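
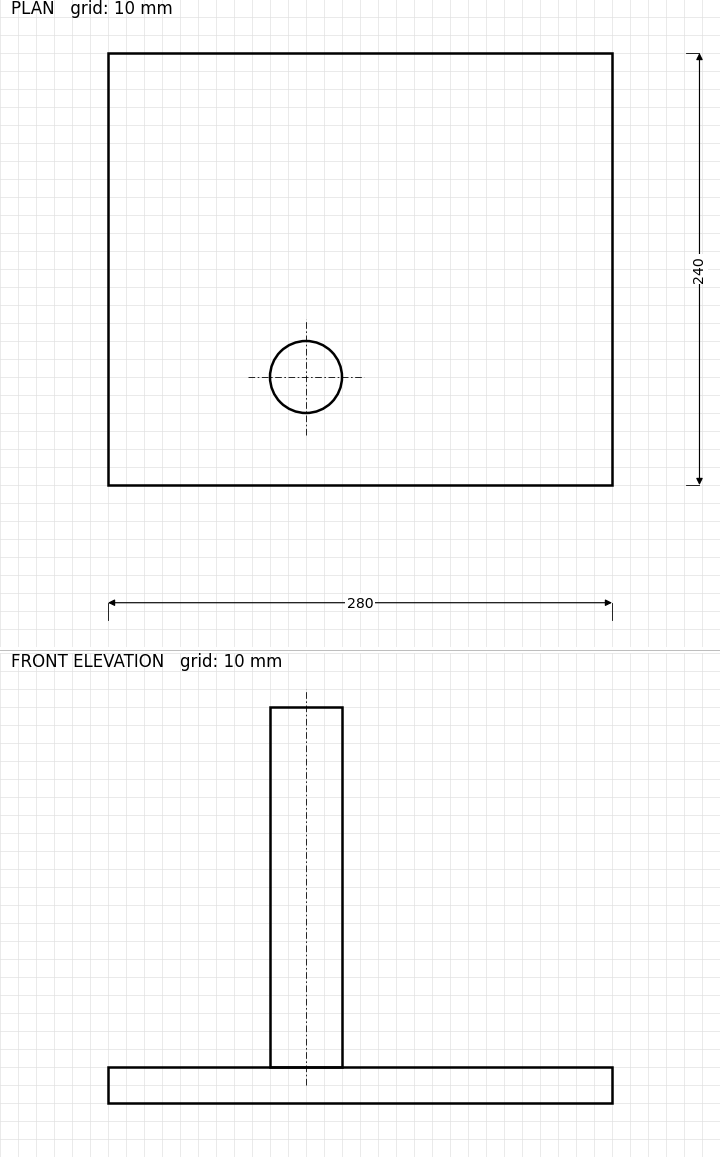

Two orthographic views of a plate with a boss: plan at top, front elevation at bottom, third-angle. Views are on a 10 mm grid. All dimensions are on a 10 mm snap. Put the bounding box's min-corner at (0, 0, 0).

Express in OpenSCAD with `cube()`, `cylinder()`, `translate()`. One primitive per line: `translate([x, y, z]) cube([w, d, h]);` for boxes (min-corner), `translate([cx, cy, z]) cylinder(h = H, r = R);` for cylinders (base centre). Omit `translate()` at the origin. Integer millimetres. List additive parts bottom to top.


cube([280, 240, 20]);
translate([110, 60, 20]) cylinder(h = 200, r = 20);


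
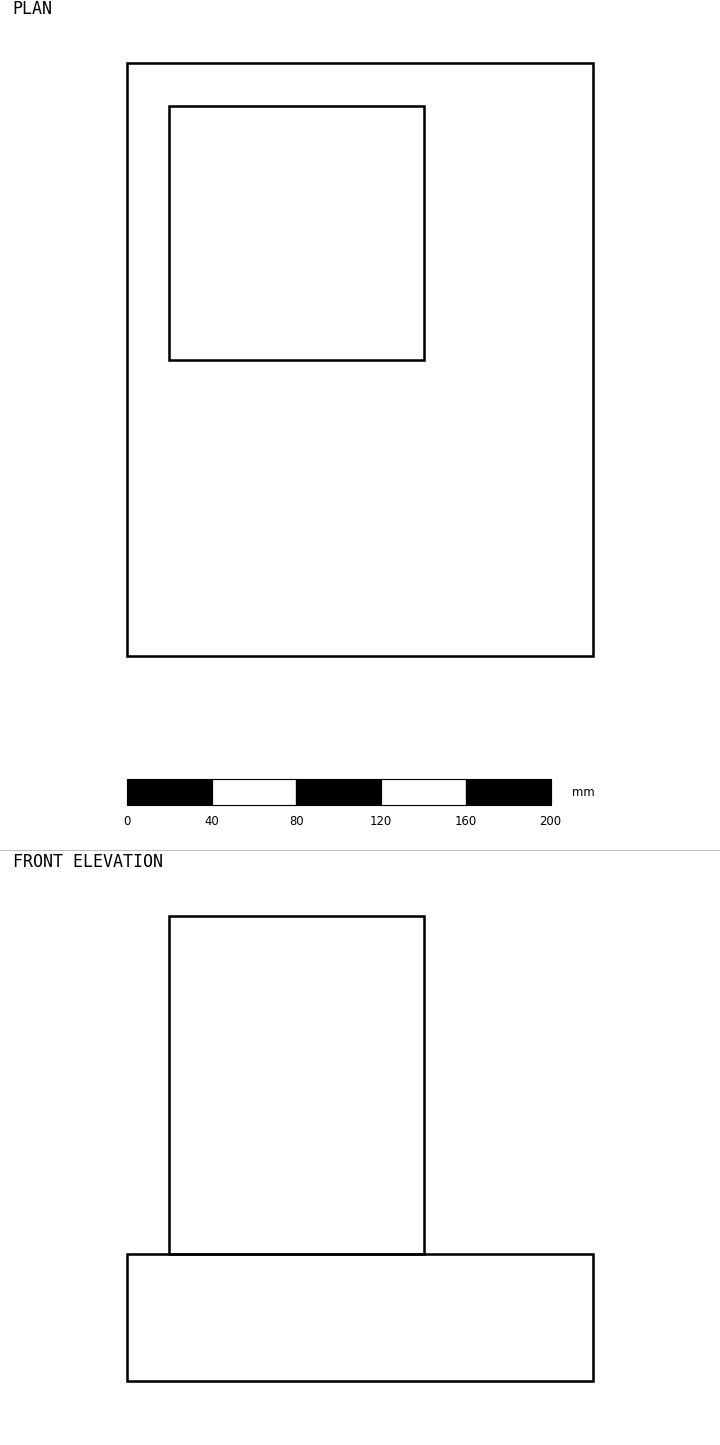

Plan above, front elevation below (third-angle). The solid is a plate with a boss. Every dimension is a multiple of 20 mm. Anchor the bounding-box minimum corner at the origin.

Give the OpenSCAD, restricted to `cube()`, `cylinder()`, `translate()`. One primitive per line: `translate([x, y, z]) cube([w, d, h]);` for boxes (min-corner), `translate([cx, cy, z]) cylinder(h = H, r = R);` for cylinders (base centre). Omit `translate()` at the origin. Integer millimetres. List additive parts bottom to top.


cube([220, 280, 60]);
translate([20, 140, 60]) cube([120, 120, 160]);


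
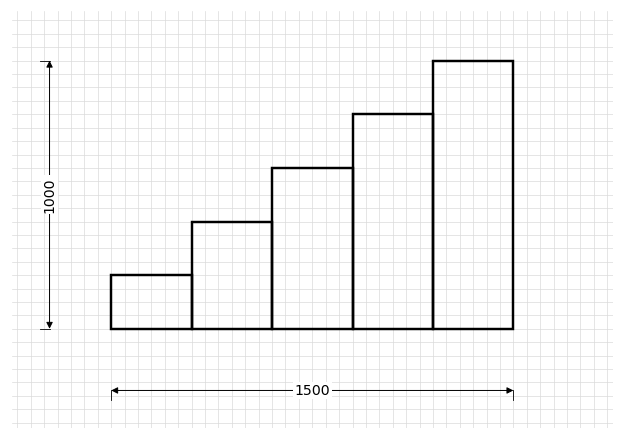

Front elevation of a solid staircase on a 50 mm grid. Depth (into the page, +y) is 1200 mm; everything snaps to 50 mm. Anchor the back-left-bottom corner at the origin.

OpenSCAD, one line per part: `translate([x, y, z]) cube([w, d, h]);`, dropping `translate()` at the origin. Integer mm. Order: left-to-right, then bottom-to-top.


cube([300, 1200, 200]);
translate([300, 0, 0]) cube([300, 1200, 400]);
translate([600, 0, 0]) cube([300, 1200, 600]);
translate([900, 0, 0]) cube([300, 1200, 800]);
translate([1200, 0, 0]) cube([300, 1200, 1000]);


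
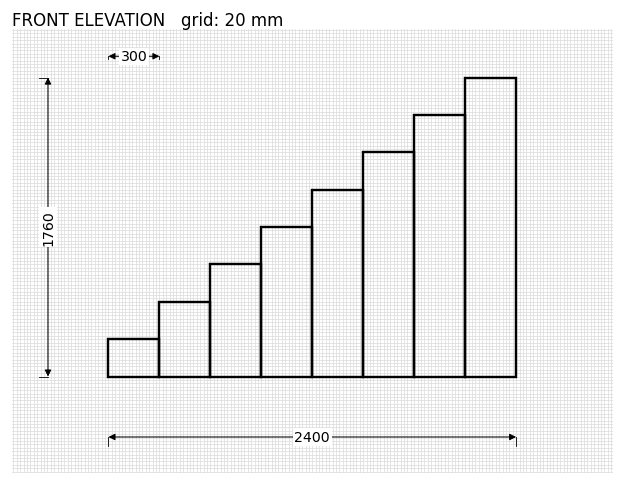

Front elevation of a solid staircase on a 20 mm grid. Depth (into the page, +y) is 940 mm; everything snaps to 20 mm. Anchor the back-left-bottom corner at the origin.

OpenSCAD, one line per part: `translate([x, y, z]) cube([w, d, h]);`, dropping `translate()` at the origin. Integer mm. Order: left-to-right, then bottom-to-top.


cube([300, 940, 220]);
translate([300, 0, 0]) cube([300, 940, 440]);
translate([600, 0, 0]) cube([300, 940, 660]);
translate([900, 0, 0]) cube([300, 940, 880]);
translate([1200, 0, 0]) cube([300, 940, 1100]);
translate([1500, 0, 0]) cube([300, 940, 1320]);
translate([1800, 0, 0]) cube([300, 940, 1540]);
translate([2100, 0, 0]) cube([300, 940, 1760]);


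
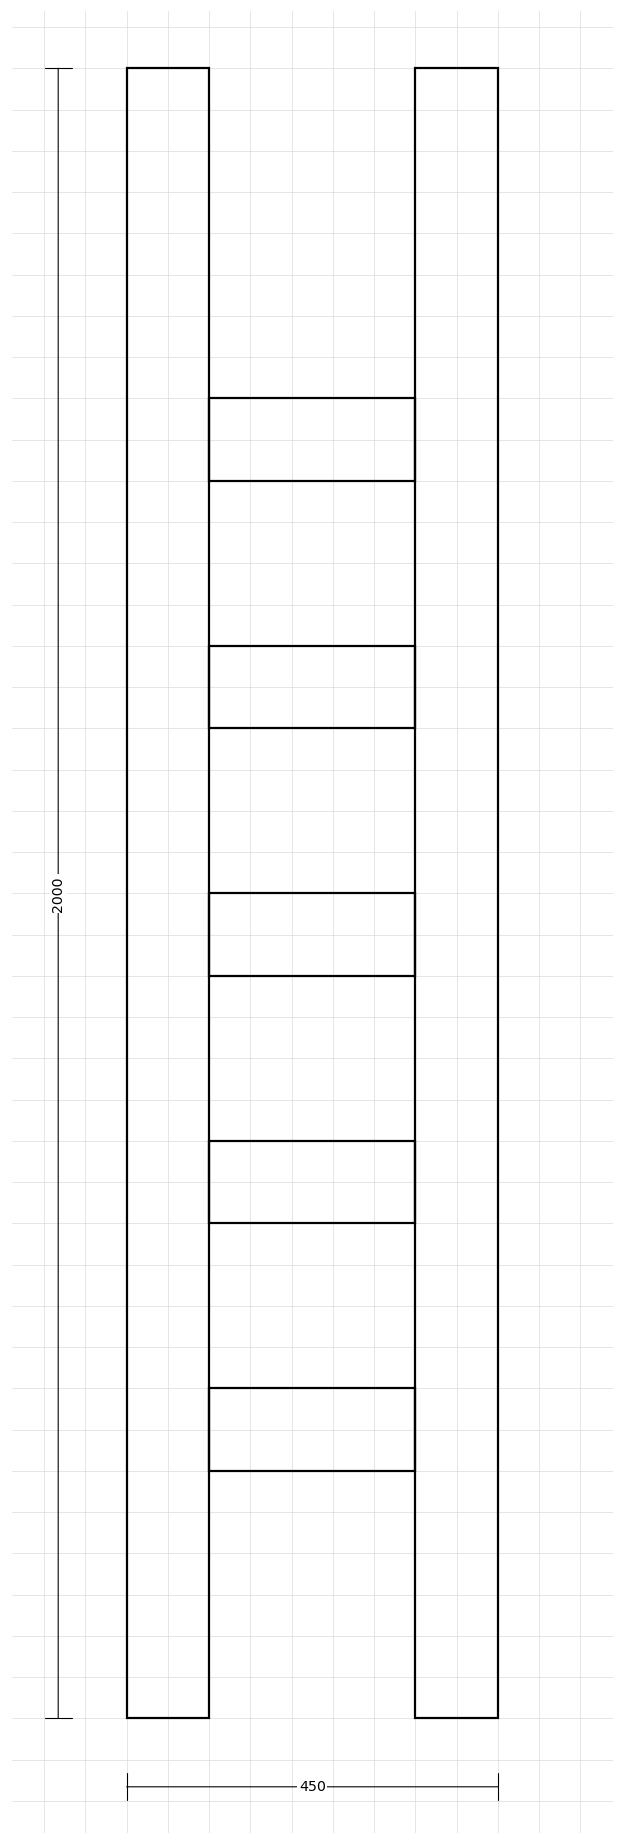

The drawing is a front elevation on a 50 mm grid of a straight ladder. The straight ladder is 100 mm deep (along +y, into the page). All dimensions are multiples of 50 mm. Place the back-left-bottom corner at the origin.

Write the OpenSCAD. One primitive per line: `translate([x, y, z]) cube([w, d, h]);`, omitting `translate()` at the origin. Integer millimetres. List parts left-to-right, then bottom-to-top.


cube([100, 100, 2000]);
translate([100, 0, 300]) cube([250, 100, 100]);
translate([100, 0, 600]) cube([250, 100, 100]);
translate([100, 0, 900]) cube([250, 100, 100]);
translate([100, 0, 1200]) cube([250, 100, 100]);
translate([100, 0, 1500]) cube([250, 100, 100]);
translate([350, 0, 0]) cube([100, 100, 2000]);


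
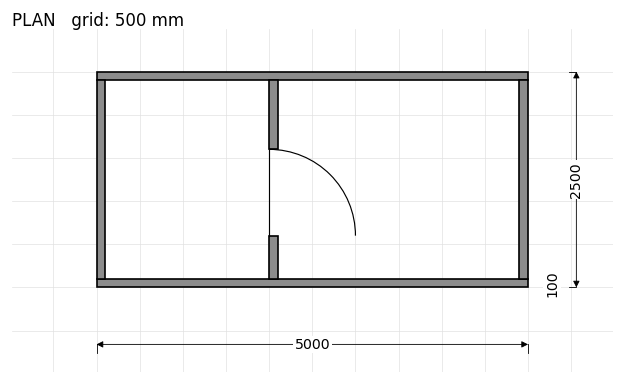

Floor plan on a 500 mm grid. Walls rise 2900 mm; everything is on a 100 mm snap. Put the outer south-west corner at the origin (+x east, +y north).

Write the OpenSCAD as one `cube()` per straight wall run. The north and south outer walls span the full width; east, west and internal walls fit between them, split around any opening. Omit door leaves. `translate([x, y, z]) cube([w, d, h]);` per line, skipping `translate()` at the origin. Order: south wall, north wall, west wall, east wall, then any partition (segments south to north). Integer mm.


cube([5000, 100, 2900]);
translate([0, 2400, 0]) cube([5000, 100, 2900]);
translate([0, 100, 0]) cube([100, 2300, 2900]);
translate([4900, 100, 0]) cube([100, 2300, 2900]);
translate([2000, 100, 0]) cube([100, 500, 2900]);
translate([2000, 1600, 0]) cube([100, 800, 2900]);


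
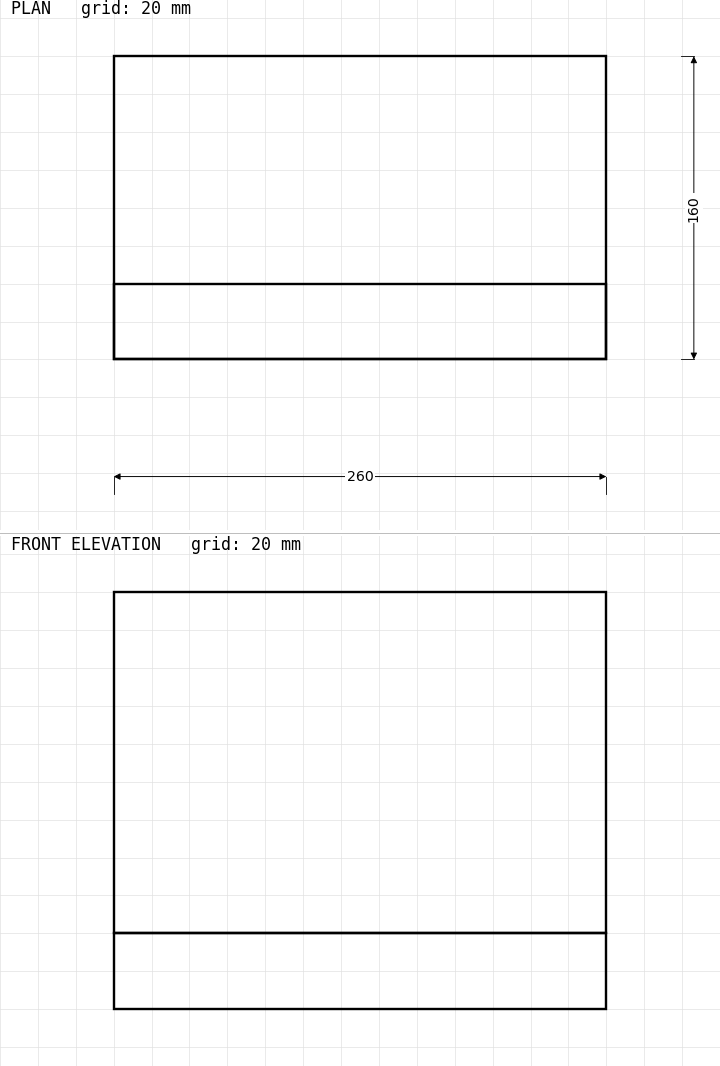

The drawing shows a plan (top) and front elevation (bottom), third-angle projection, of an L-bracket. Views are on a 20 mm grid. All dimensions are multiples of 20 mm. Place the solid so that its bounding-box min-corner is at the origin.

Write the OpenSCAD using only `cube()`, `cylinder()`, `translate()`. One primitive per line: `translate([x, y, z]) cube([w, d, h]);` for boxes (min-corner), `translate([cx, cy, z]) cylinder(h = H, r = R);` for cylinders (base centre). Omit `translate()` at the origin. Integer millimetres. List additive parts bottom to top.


cube([260, 160, 40]);
translate([0, 0, 40]) cube([260, 40, 180]);


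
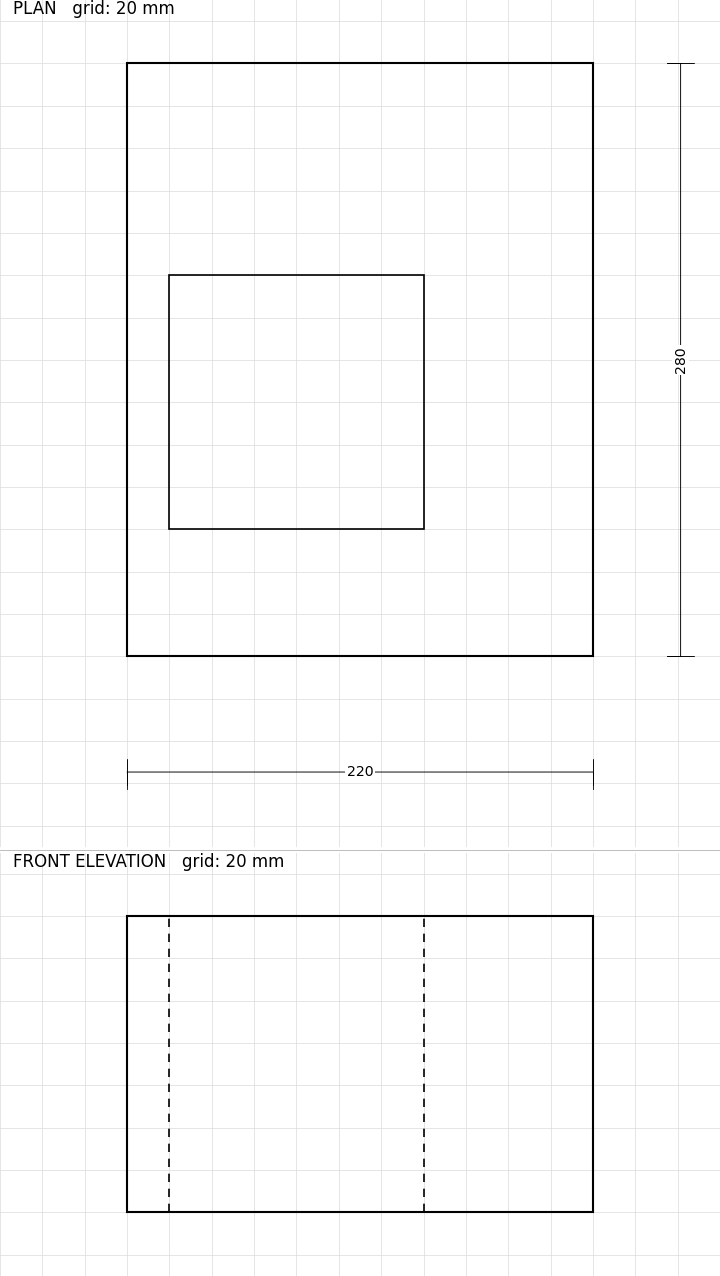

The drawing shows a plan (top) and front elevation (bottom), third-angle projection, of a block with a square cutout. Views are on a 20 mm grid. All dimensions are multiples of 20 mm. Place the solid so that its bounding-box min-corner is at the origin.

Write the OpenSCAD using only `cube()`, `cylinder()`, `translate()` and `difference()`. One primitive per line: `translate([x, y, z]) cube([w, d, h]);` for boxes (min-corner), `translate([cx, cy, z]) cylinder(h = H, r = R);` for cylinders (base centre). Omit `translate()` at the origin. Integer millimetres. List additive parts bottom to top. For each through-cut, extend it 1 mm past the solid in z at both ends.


difference() {
  cube([220, 280, 140]);
  translate([20, 60, -1]) cube([120, 120, 142]);
}


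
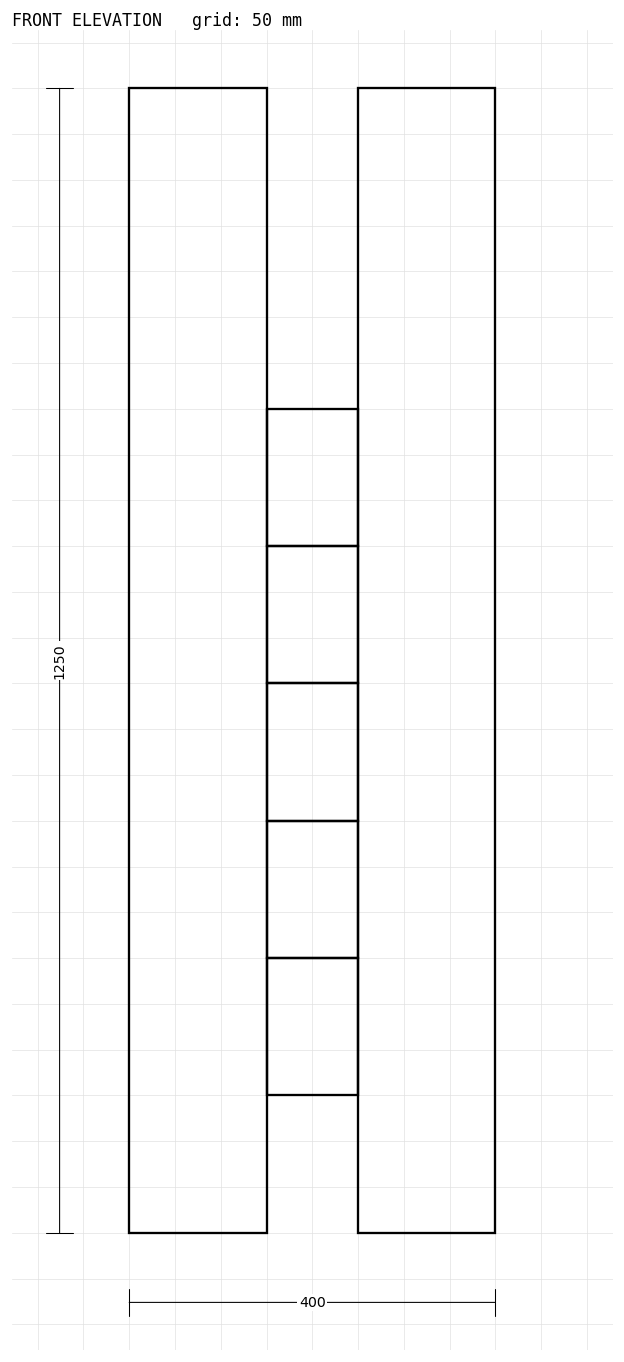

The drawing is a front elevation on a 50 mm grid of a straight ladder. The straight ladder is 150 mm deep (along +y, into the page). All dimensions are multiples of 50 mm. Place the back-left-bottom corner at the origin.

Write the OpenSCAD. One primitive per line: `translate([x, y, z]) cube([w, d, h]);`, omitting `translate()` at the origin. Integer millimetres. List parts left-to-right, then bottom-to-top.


cube([150, 150, 1250]);
translate([150, 0, 150]) cube([100, 150, 150]);
translate([150, 0, 300]) cube([100, 150, 150]);
translate([150, 0, 450]) cube([100, 150, 150]);
translate([150, 0, 600]) cube([100, 150, 150]);
translate([150, 0, 750]) cube([100, 150, 150]);
translate([250, 0, 0]) cube([150, 150, 1250]);


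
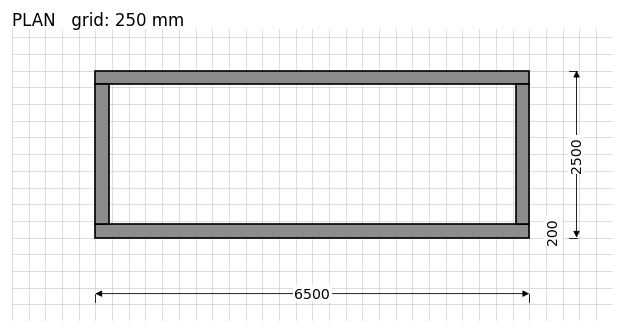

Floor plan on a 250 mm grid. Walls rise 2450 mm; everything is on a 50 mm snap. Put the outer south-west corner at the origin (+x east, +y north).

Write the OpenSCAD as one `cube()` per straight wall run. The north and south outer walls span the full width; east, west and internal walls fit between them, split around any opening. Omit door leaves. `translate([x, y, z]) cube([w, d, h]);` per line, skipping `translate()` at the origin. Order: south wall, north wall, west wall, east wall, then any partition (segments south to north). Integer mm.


cube([6500, 200, 2450]);
translate([0, 2300, 0]) cube([6500, 200, 2450]);
translate([0, 200, 0]) cube([200, 2100, 2450]);
translate([6300, 200, 0]) cube([200, 2100, 2450]);


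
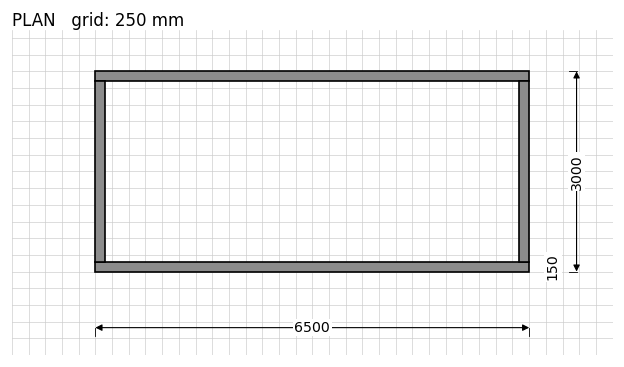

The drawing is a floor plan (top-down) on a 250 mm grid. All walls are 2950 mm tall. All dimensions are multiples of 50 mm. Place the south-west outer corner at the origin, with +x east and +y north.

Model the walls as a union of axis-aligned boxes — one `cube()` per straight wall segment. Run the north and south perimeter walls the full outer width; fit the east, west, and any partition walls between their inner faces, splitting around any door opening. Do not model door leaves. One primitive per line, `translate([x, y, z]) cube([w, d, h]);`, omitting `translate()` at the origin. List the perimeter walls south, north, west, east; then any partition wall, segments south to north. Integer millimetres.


cube([6500, 150, 2950]);
translate([0, 2850, 0]) cube([6500, 150, 2950]);
translate([0, 150, 0]) cube([150, 2700, 2950]);
translate([6350, 150, 0]) cube([150, 2700, 2950]);


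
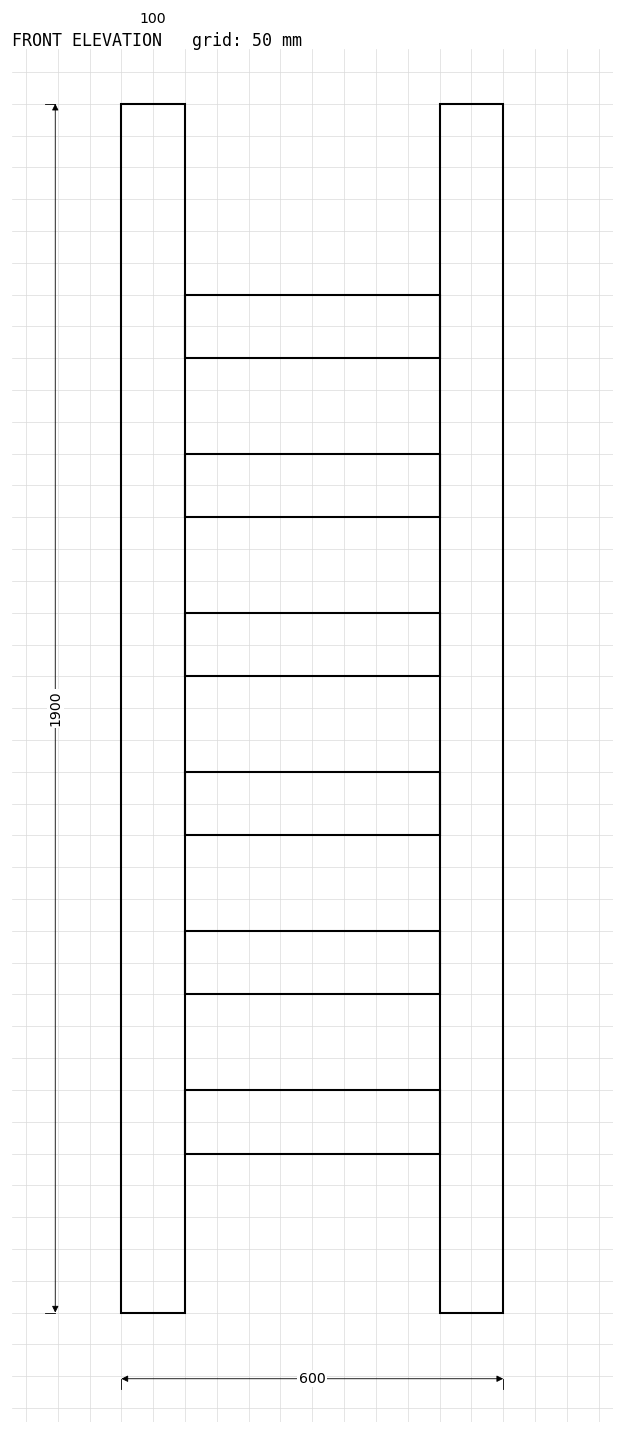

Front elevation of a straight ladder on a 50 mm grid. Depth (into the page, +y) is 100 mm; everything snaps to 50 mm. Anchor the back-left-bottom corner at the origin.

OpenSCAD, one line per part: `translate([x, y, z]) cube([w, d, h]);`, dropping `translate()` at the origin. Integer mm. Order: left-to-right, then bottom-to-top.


cube([100, 100, 1900]);
translate([100, 0, 250]) cube([400, 100, 100]);
translate([100, 0, 500]) cube([400, 100, 100]);
translate([100, 0, 750]) cube([400, 100, 100]);
translate([100, 0, 1000]) cube([400, 100, 100]);
translate([100, 0, 1250]) cube([400, 100, 100]);
translate([100, 0, 1500]) cube([400, 100, 100]);
translate([500, 0, 0]) cube([100, 100, 1900]);


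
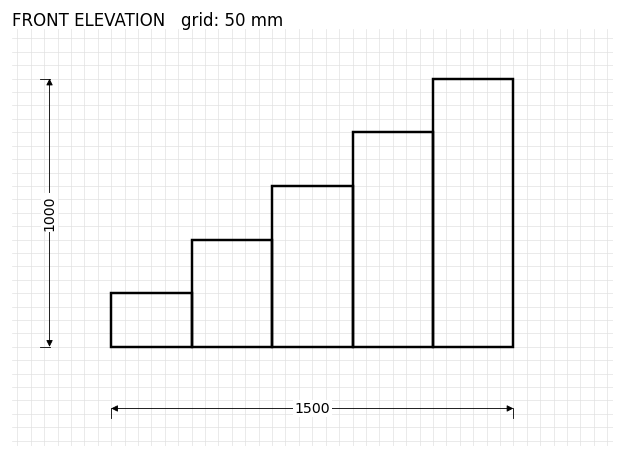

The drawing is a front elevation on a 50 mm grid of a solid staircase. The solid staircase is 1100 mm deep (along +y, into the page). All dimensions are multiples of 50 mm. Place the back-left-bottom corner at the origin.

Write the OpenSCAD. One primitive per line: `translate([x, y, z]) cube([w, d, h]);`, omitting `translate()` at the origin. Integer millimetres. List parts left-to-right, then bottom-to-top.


cube([300, 1100, 200]);
translate([300, 0, 0]) cube([300, 1100, 400]);
translate([600, 0, 0]) cube([300, 1100, 600]);
translate([900, 0, 0]) cube([300, 1100, 800]);
translate([1200, 0, 0]) cube([300, 1100, 1000]);


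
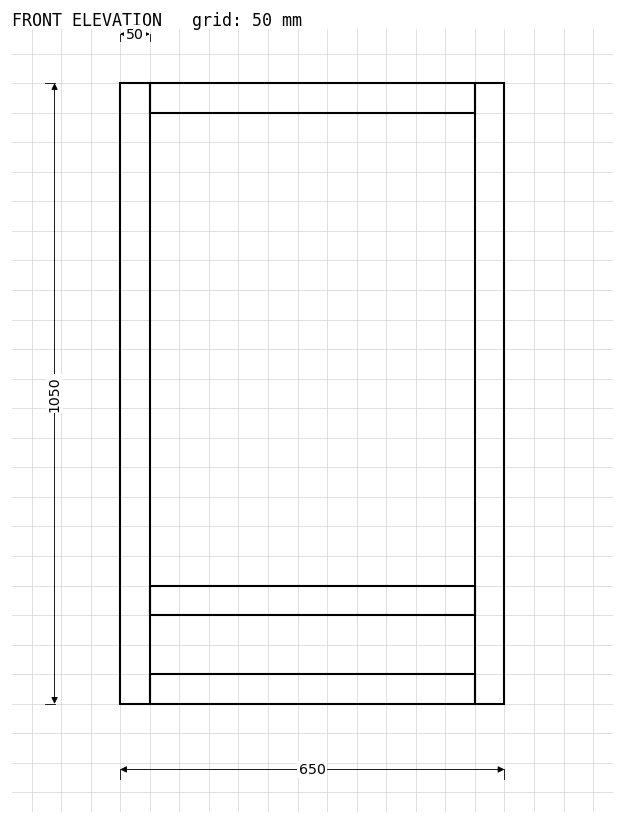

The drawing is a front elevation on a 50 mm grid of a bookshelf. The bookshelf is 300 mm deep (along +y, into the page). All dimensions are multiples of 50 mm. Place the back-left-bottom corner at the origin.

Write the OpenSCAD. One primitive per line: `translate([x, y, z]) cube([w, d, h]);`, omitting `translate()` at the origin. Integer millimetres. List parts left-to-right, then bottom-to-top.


cube([50, 300, 1050]);
translate([50, 0, 0]) cube([550, 300, 50]);
translate([50, 0, 150]) cube([550, 300, 50]);
translate([50, 0, 1000]) cube([550, 300, 50]);
translate([600, 0, 0]) cube([50, 300, 1050]);


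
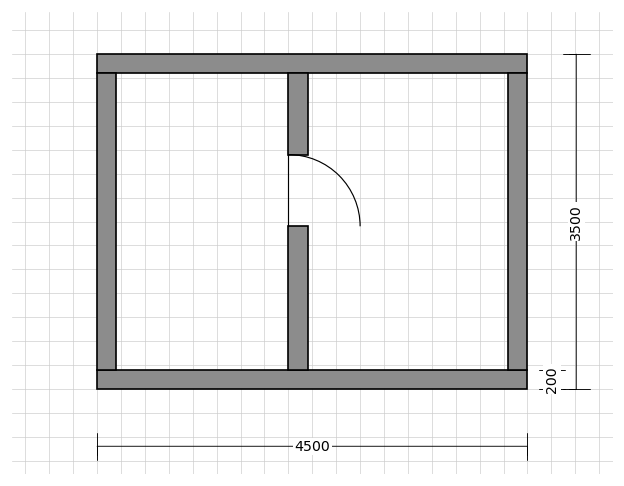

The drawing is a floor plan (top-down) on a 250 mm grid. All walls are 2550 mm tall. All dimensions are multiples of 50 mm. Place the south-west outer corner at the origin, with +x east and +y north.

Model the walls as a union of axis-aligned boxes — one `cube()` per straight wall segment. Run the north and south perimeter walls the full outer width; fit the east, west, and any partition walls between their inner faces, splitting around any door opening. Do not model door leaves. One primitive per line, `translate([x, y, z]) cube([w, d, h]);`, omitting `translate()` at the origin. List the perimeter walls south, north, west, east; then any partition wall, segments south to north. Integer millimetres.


cube([4500, 200, 2550]);
translate([0, 3300, 0]) cube([4500, 200, 2550]);
translate([0, 200, 0]) cube([200, 3100, 2550]);
translate([4300, 200, 0]) cube([200, 3100, 2550]);
translate([2000, 200, 0]) cube([200, 1500, 2550]);
translate([2000, 2450, 0]) cube([200, 850, 2550]);


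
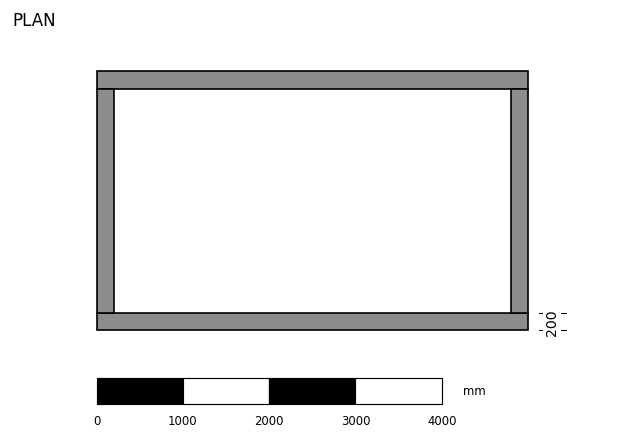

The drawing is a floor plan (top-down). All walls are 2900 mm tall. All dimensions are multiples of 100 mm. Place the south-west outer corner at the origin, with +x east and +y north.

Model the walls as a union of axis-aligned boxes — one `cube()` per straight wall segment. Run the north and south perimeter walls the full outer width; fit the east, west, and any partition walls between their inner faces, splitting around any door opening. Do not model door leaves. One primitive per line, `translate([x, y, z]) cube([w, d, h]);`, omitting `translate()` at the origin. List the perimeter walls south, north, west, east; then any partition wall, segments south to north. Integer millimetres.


cube([5000, 200, 2900]);
translate([0, 2800, 0]) cube([5000, 200, 2900]);
translate([0, 200, 0]) cube([200, 2600, 2900]);
translate([4800, 200, 0]) cube([200, 2600, 2900]);


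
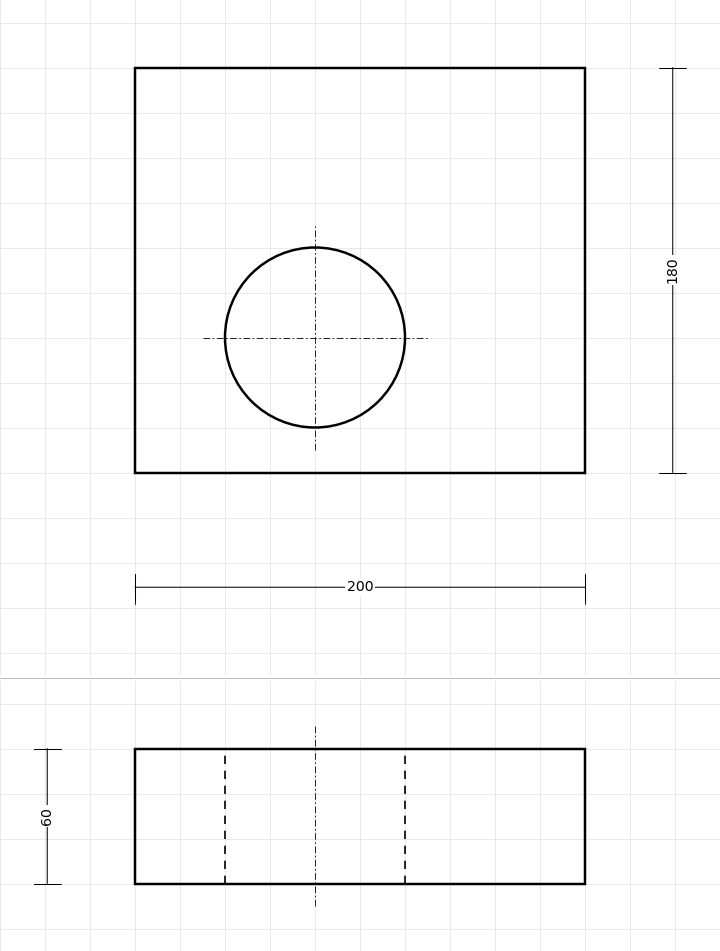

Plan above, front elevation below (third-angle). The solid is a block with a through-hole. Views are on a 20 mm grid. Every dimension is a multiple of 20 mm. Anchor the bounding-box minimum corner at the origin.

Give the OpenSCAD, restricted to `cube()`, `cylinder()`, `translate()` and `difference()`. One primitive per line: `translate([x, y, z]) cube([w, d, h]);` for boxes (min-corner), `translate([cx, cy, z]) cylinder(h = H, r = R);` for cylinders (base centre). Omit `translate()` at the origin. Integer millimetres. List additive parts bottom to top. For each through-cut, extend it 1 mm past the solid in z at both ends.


difference() {
  cube([200, 180, 60]);
  translate([80, 60, -1]) cylinder(h = 62, r = 40);
}


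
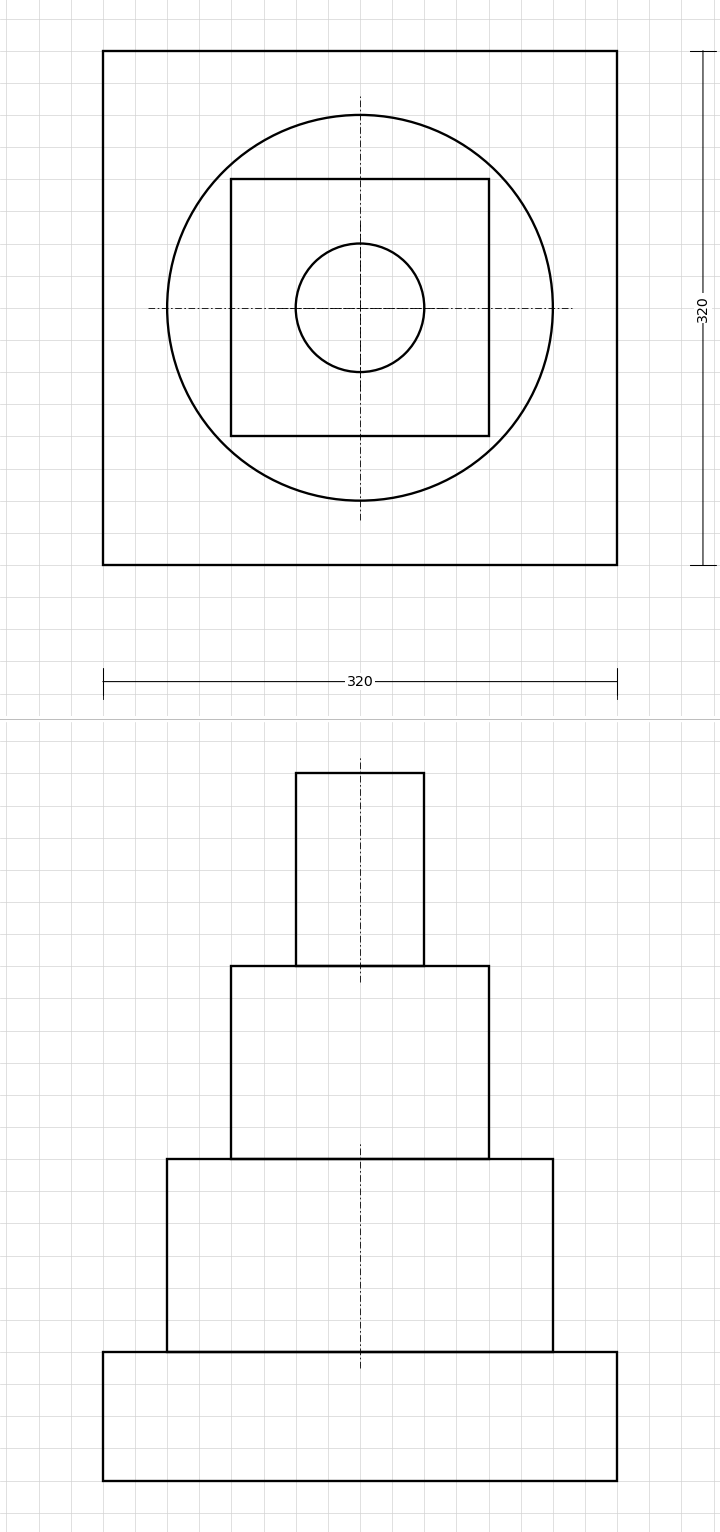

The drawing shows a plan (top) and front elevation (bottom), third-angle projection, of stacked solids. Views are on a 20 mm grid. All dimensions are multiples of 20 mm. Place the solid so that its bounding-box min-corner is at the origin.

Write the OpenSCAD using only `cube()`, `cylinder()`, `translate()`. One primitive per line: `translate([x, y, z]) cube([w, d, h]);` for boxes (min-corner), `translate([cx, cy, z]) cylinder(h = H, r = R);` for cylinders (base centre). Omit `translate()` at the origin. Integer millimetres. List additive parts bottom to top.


cube([320, 320, 80]);
translate([160, 160, 80]) cylinder(h = 120, r = 120);
translate([80, 80, 200]) cube([160, 160, 120]);
translate([160, 160, 320]) cylinder(h = 120, r = 40);


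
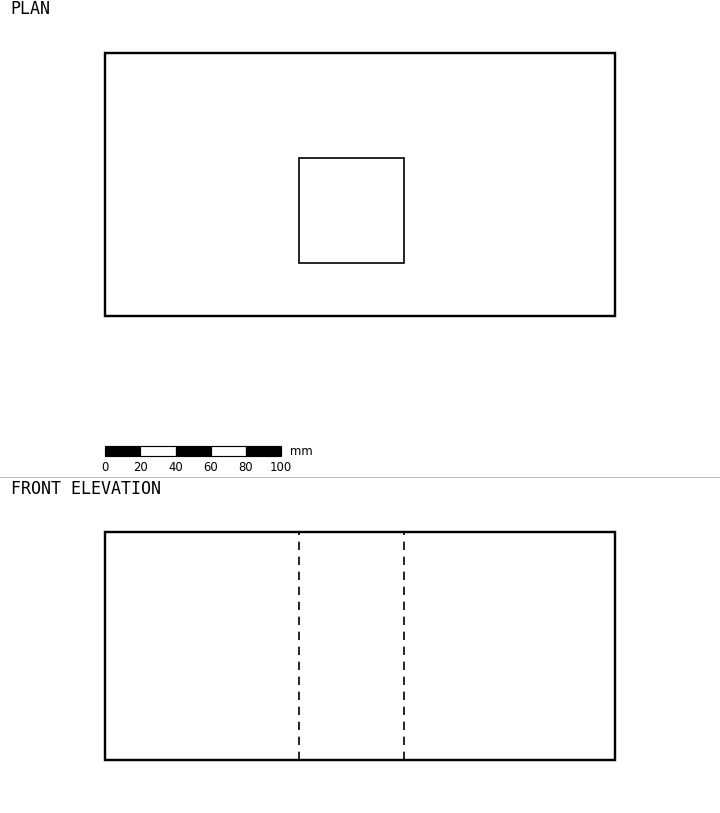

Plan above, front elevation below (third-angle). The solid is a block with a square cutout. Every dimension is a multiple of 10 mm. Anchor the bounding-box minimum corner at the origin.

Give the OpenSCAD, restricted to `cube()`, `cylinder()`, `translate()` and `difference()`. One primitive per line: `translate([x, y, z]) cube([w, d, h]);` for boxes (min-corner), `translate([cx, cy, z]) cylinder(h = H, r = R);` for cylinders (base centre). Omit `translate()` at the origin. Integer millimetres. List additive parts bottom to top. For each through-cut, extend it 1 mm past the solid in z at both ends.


difference() {
  cube([290, 150, 130]);
  translate([110, 30, -1]) cube([60, 60, 132]);
}


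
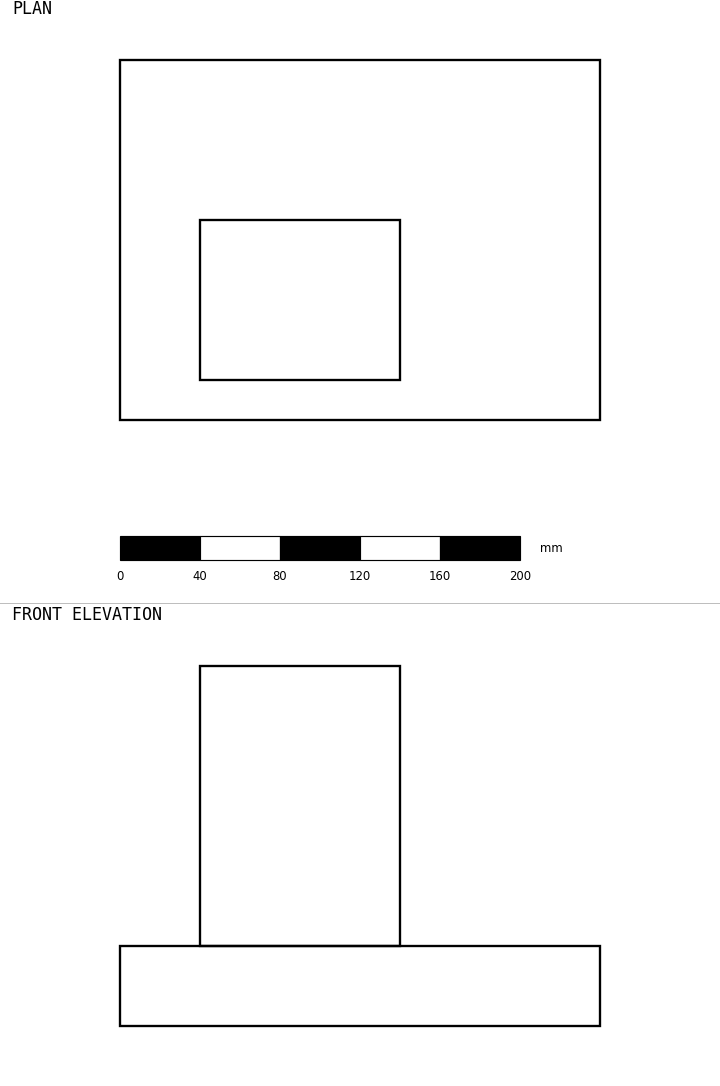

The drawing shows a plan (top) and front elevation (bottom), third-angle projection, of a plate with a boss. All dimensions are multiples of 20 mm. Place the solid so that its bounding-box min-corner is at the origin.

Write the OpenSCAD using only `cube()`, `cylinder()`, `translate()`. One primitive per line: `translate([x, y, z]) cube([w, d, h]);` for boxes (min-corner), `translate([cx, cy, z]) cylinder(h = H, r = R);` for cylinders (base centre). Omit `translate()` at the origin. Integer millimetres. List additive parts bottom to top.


cube([240, 180, 40]);
translate([40, 20, 40]) cube([100, 80, 140]);


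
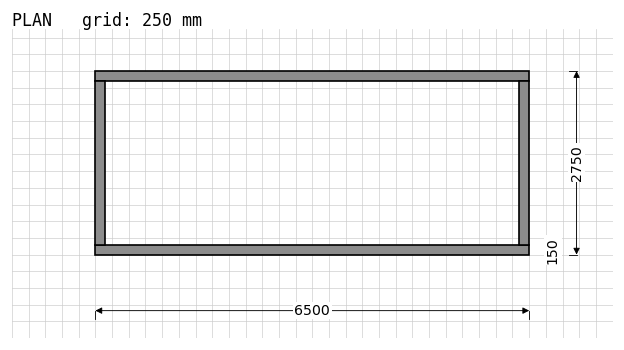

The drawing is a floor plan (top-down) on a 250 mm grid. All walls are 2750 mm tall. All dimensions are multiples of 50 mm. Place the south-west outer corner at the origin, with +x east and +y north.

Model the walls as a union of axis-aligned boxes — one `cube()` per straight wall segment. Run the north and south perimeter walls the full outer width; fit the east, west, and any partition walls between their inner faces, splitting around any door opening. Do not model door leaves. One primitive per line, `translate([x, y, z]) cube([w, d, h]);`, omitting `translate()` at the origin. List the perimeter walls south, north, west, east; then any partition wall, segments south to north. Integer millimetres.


cube([6500, 150, 2750]);
translate([0, 2600, 0]) cube([6500, 150, 2750]);
translate([0, 150, 0]) cube([150, 2450, 2750]);
translate([6350, 150, 0]) cube([150, 2450, 2750]);


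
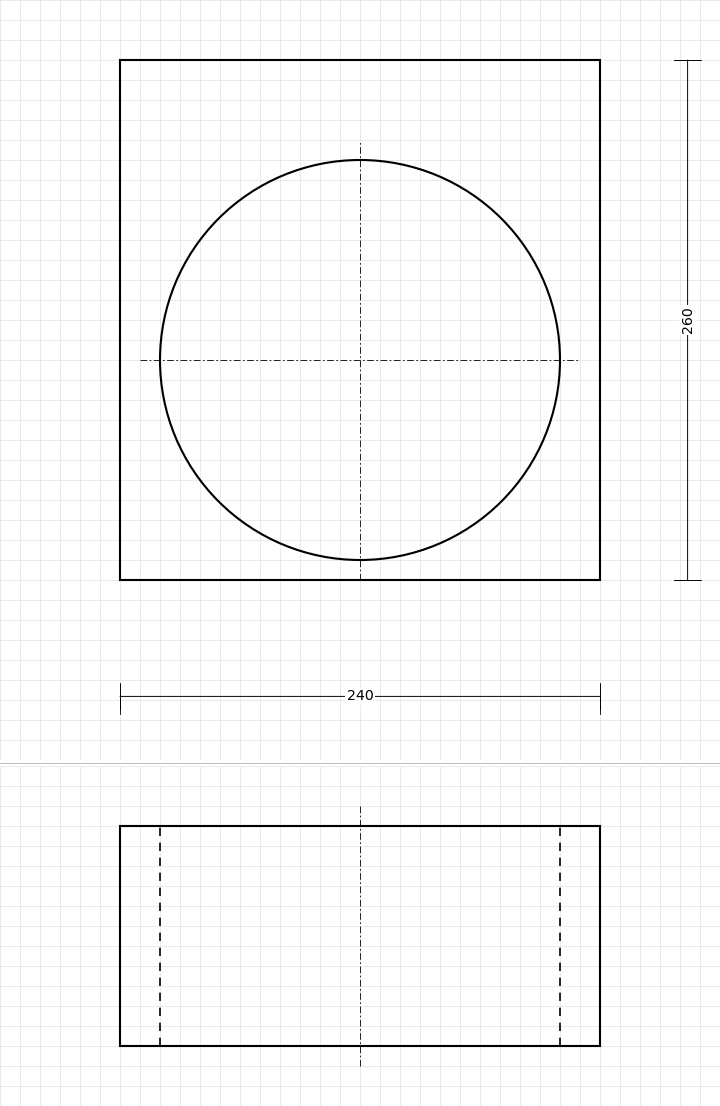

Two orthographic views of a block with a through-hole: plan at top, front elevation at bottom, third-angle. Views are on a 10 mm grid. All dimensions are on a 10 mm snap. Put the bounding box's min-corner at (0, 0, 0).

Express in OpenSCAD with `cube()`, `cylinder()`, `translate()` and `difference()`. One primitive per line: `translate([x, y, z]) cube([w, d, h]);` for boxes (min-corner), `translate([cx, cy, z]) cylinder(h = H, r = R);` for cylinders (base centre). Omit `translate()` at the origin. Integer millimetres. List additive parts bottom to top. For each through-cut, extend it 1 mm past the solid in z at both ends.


difference() {
  cube([240, 260, 110]);
  translate([120, 110, -1]) cylinder(h = 112, r = 100);
}


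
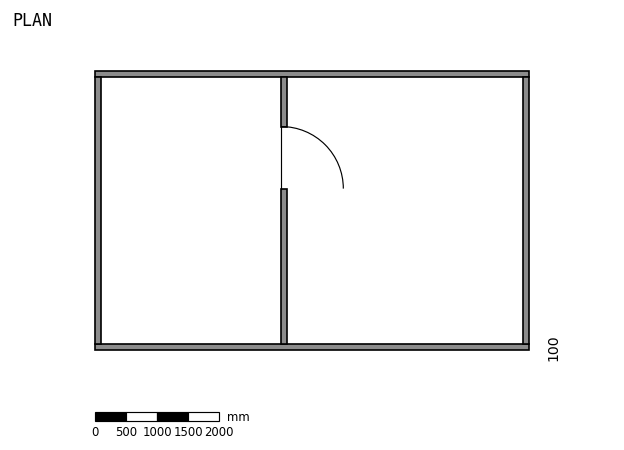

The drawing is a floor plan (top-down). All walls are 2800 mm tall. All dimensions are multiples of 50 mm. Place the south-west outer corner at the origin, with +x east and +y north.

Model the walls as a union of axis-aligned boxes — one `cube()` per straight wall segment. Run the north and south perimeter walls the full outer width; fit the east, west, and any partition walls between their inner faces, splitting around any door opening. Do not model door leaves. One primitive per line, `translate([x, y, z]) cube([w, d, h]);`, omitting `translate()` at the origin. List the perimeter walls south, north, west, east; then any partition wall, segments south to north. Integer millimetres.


cube([7000, 100, 2800]);
translate([0, 4400, 0]) cube([7000, 100, 2800]);
translate([0, 100, 0]) cube([100, 4300, 2800]);
translate([6900, 100, 0]) cube([100, 4300, 2800]);
translate([3000, 100, 0]) cube([100, 2500, 2800]);
translate([3000, 3600, 0]) cube([100, 800, 2800]);


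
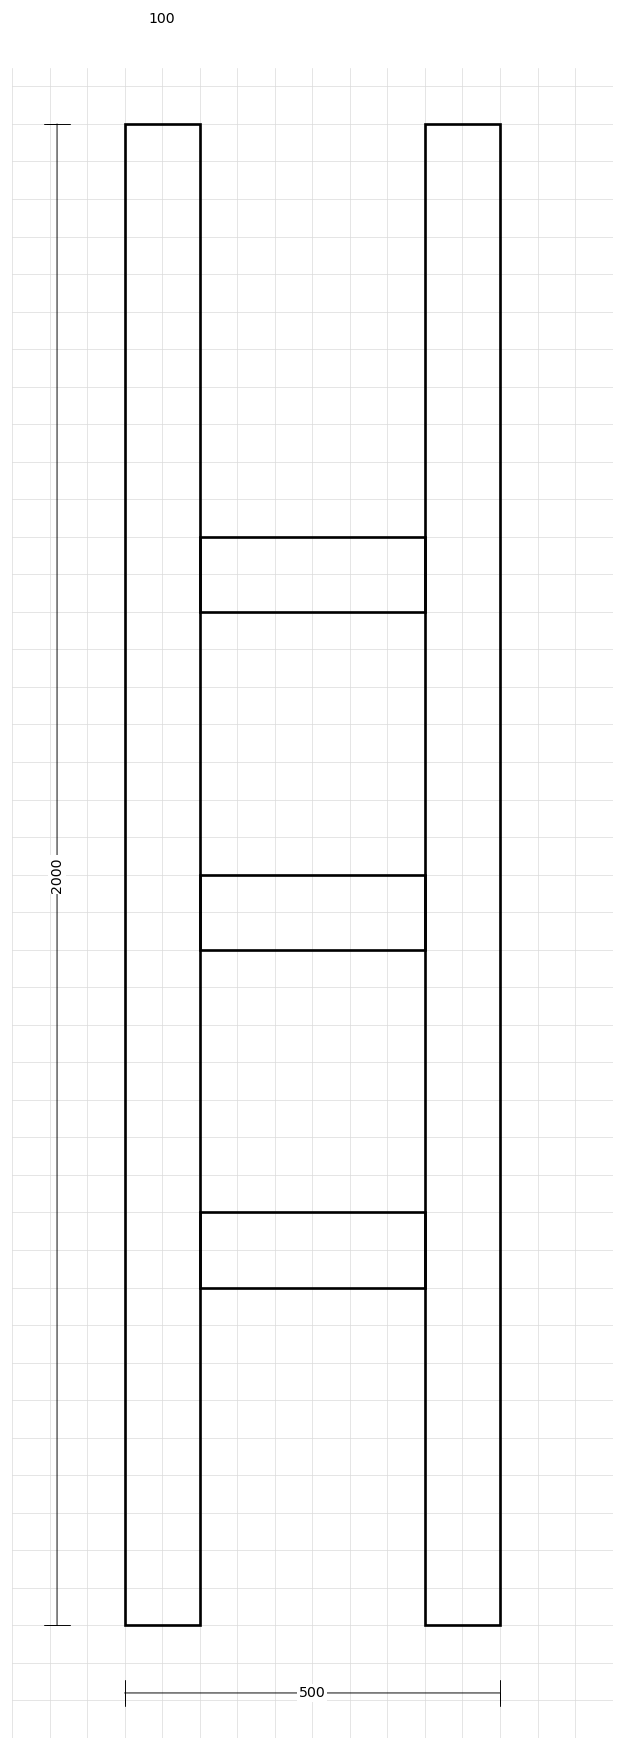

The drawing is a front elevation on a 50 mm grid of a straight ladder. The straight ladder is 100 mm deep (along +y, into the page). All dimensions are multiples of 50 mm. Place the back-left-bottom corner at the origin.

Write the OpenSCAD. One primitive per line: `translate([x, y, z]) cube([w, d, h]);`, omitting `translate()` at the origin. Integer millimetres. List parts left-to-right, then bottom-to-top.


cube([100, 100, 2000]);
translate([100, 0, 450]) cube([300, 100, 100]);
translate([100, 0, 900]) cube([300, 100, 100]);
translate([100, 0, 1350]) cube([300, 100, 100]);
translate([400, 0, 0]) cube([100, 100, 2000]);


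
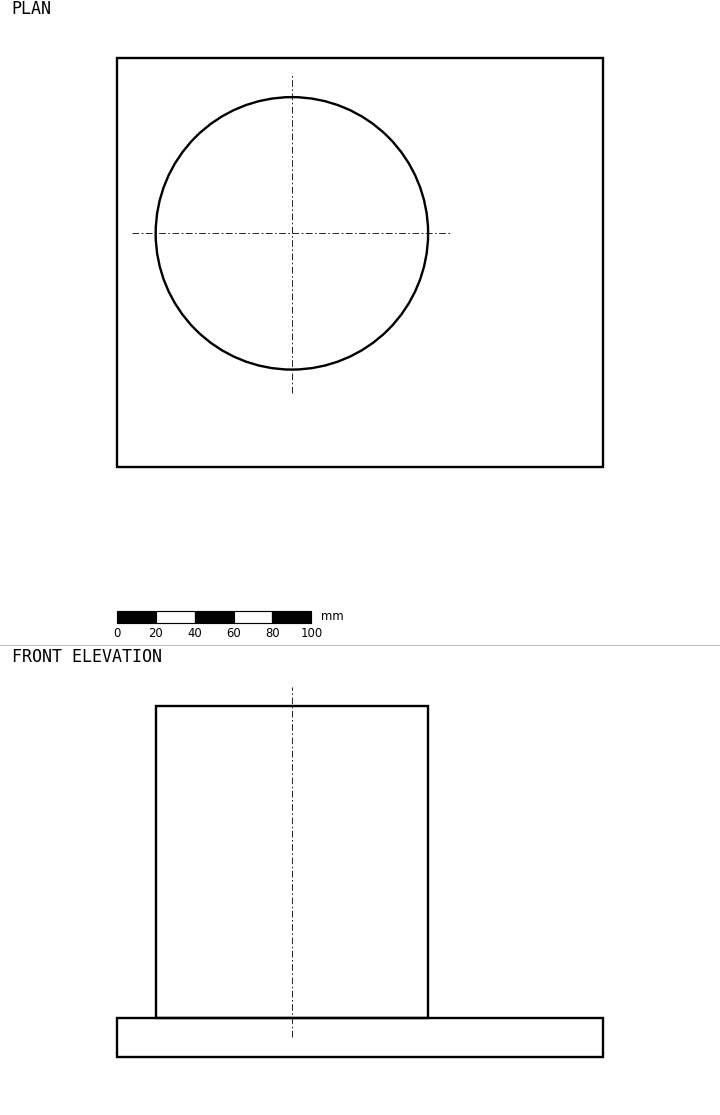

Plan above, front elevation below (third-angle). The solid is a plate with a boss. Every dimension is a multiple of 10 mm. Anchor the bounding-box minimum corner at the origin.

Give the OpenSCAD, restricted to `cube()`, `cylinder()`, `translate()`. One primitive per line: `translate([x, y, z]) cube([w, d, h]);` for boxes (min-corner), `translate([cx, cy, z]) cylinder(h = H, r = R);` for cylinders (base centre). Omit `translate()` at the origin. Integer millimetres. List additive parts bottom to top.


cube([250, 210, 20]);
translate([90, 120, 20]) cylinder(h = 160, r = 70);


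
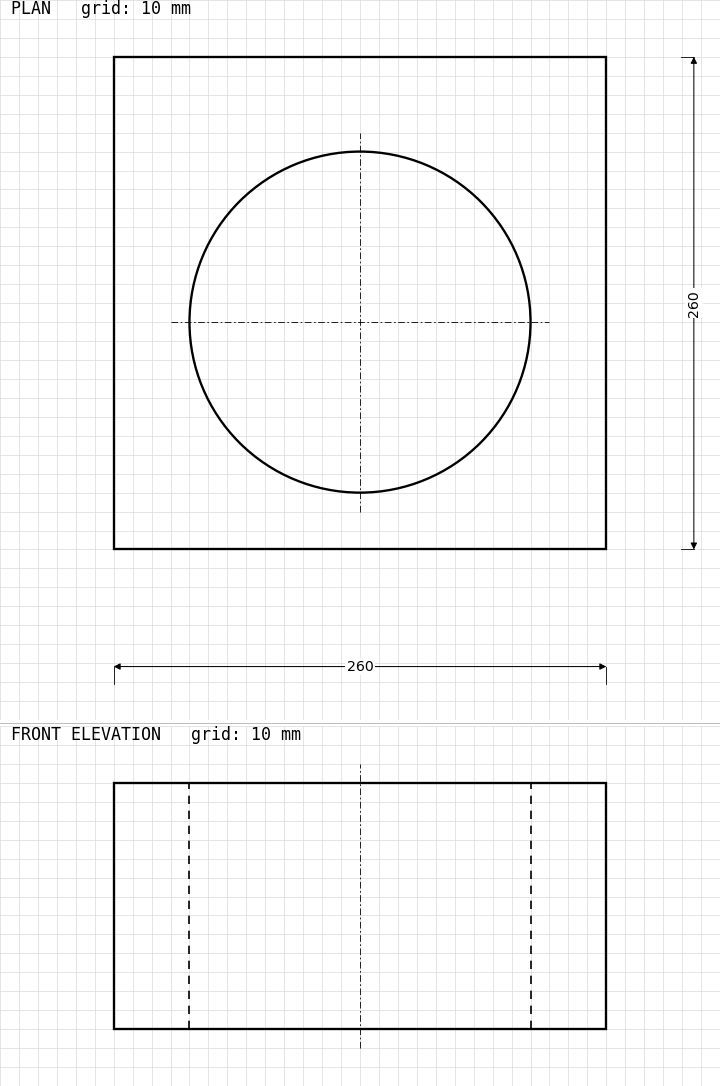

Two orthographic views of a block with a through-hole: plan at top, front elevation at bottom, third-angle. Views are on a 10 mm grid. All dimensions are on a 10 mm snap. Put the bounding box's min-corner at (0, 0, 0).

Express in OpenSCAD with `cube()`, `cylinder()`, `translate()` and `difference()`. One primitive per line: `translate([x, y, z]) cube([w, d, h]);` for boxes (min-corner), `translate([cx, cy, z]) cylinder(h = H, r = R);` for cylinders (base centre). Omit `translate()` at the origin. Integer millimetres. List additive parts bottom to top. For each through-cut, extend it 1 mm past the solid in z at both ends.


difference() {
  cube([260, 260, 130]);
  translate([130, 120, -1]) cylinder(h = 132, r = 90);
}


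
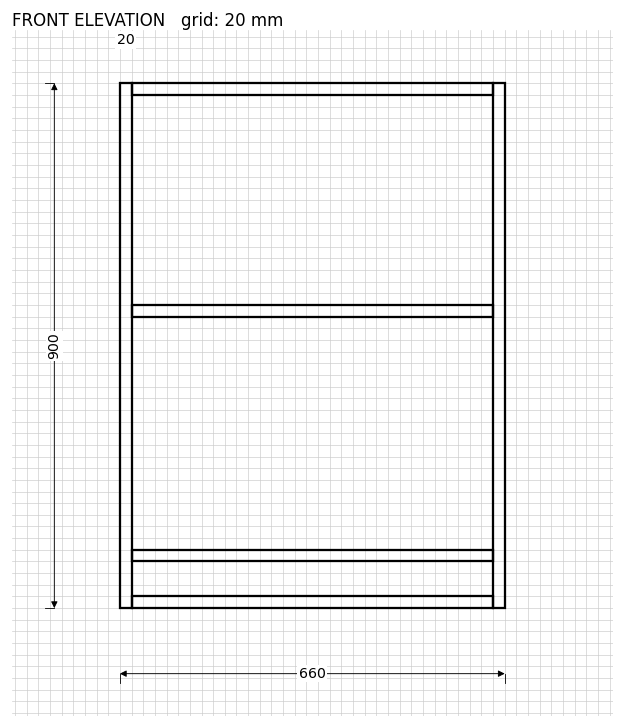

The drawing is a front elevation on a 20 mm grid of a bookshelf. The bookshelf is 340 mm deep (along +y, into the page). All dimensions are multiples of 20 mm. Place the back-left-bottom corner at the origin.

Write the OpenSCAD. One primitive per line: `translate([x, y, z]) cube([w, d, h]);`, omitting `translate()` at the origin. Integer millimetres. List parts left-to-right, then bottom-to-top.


cube([20, 340, 900]);
translate([20, 0, 0]) cube([620, 340, 20]);
translate([20, 0, 80]) cube([620, 340, 20]);
translate([20, 0, 500]) cube([620, 340, 20]);
translate([20, 0, 880]) cube([620, 340, 20]);
translate([640, 0, 0]) cube([20, 340, 900]);


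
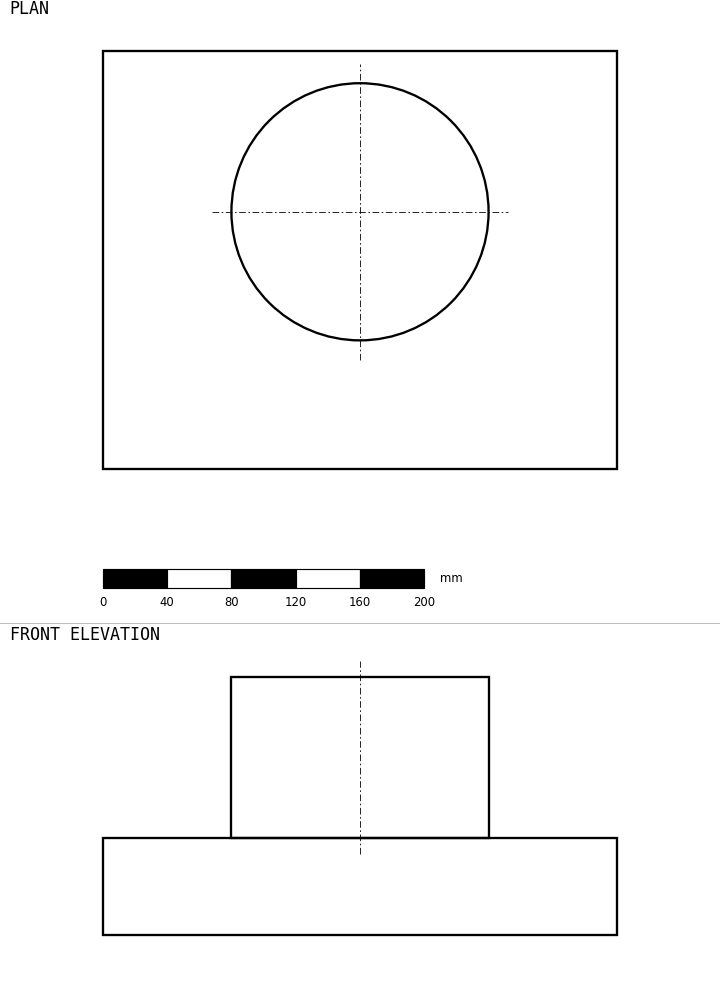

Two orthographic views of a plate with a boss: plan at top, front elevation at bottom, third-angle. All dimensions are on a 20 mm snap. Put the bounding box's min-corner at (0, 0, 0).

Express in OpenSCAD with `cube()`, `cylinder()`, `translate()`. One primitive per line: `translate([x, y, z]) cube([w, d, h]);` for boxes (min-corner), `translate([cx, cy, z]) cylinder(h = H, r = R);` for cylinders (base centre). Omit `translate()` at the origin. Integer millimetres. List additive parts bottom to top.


cube([320, 260, 60]);
translate([160, 160, 60]) cylinder(h = 100, r = 80);


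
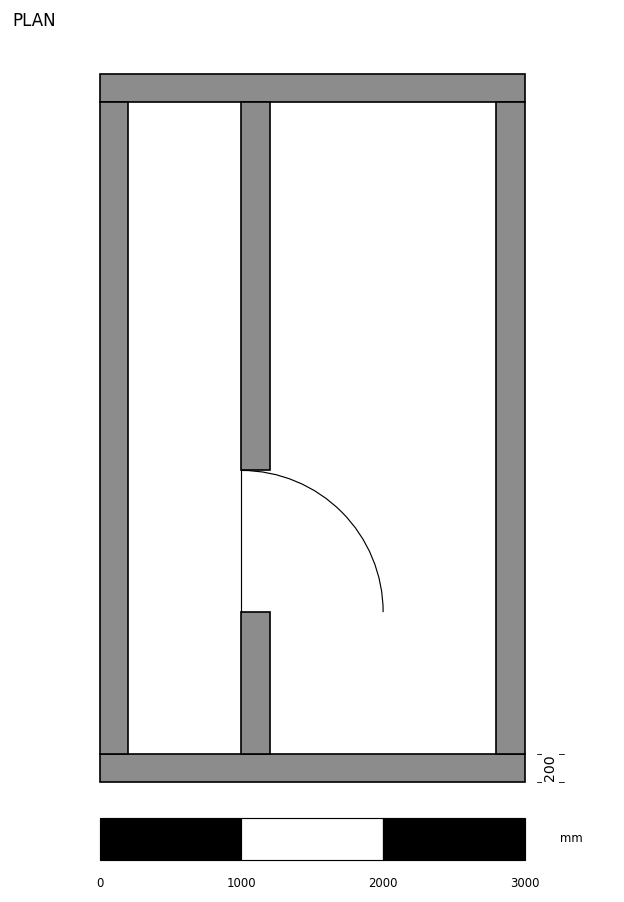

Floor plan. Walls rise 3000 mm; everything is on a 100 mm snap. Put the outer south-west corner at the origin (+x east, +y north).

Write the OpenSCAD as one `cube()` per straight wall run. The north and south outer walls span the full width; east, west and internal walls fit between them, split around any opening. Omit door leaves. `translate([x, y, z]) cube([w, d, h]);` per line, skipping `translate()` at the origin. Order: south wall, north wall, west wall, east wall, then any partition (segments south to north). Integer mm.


cube([3000, 200, 3000]);
translate([0, 4800, 0]) cube([3000, 200, 3000]);
translate([0, 200, 0]) cube([200, 4600, 3000]);
translate([2800, 200, 0]) cube([200, 4600, 3000]);
translate([1000, 200, 0]) cube([200, 1000, 3000]);
translate([1000, 2200, 0]) cube([200, 2600, 3000]);


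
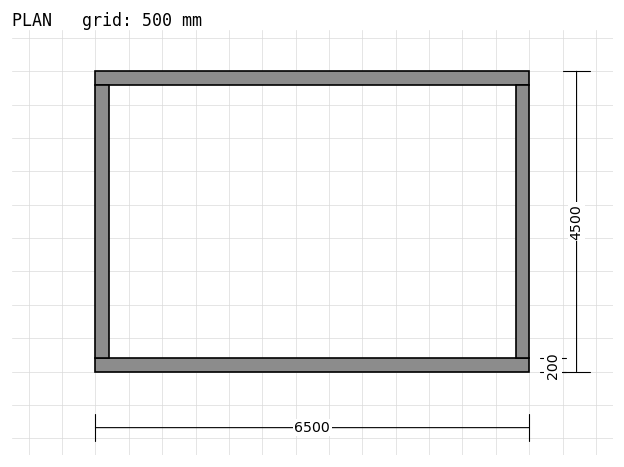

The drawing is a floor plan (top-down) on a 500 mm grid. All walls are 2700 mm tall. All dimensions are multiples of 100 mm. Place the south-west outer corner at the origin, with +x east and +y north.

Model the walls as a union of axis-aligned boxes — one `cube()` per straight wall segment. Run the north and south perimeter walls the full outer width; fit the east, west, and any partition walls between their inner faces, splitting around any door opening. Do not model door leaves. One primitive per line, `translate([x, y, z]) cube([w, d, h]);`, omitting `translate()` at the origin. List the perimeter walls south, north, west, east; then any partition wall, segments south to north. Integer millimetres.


cube([6500, 200, 2700]);
translate([0, 4300, 0]) cube([6500, 200, 2700]);
translate([0, 200, 0]) cube([200, 4100, 2700]);
translate([6300, 200, 0]) cube([200, 4100, 2700]);


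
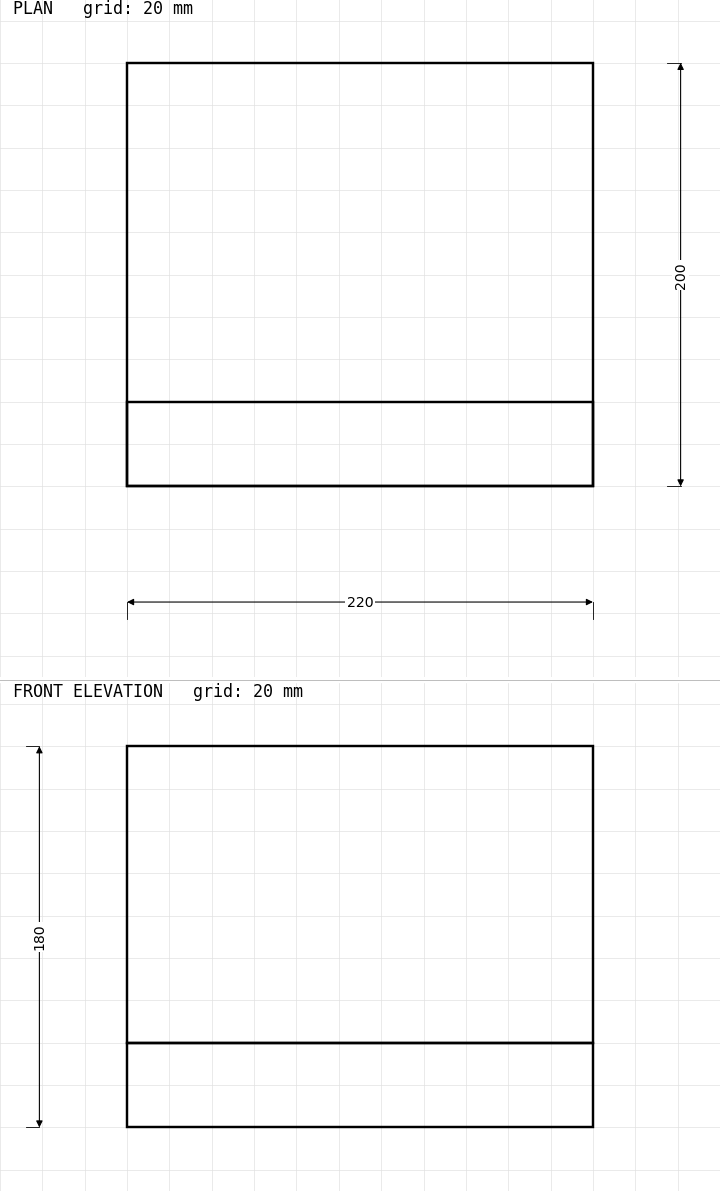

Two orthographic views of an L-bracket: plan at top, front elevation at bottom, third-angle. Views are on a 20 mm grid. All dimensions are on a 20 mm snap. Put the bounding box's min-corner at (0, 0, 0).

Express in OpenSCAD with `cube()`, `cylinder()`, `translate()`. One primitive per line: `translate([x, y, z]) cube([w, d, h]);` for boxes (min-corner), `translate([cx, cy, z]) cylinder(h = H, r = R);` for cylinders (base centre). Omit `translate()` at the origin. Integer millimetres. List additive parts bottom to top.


cube([220, 200, 40]);
translate([0, 0, 40]) cube([220, 40, 140]);


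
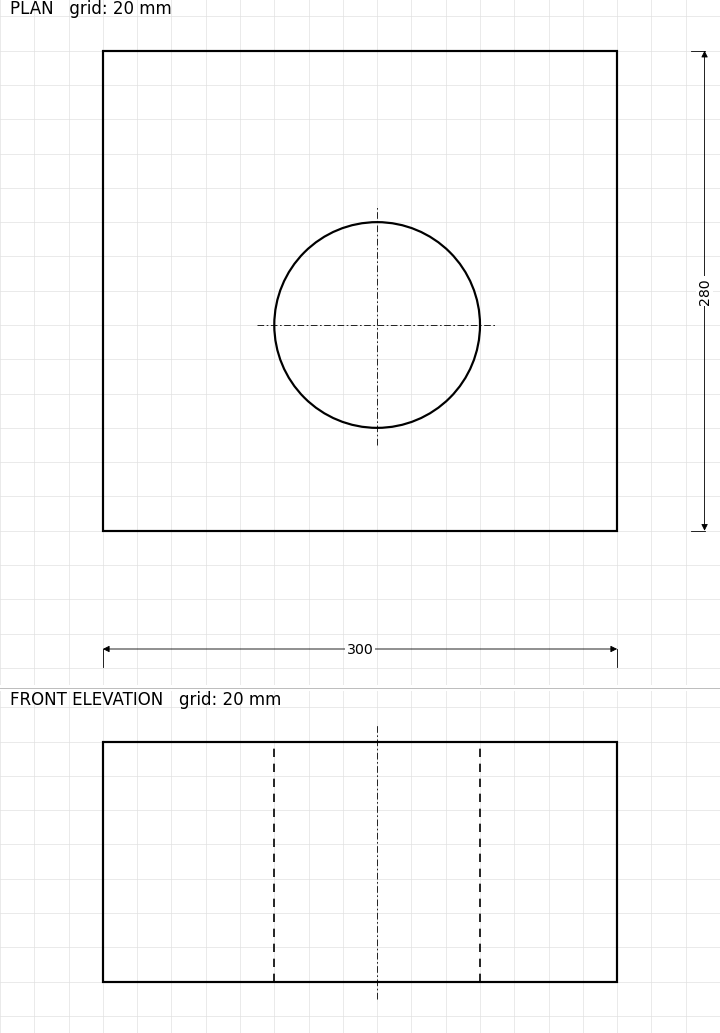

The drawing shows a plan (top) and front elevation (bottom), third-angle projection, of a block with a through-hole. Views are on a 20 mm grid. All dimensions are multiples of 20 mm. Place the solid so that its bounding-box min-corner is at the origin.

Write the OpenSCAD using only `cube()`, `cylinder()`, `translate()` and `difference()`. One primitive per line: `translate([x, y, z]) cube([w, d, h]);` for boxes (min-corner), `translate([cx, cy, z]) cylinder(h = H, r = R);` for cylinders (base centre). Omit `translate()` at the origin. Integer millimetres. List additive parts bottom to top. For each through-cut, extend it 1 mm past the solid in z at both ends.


difference() {
  cube([300, 280, 140]);
  translate([160, 120, -1]) cylinder(h = 142, r = 60);
}


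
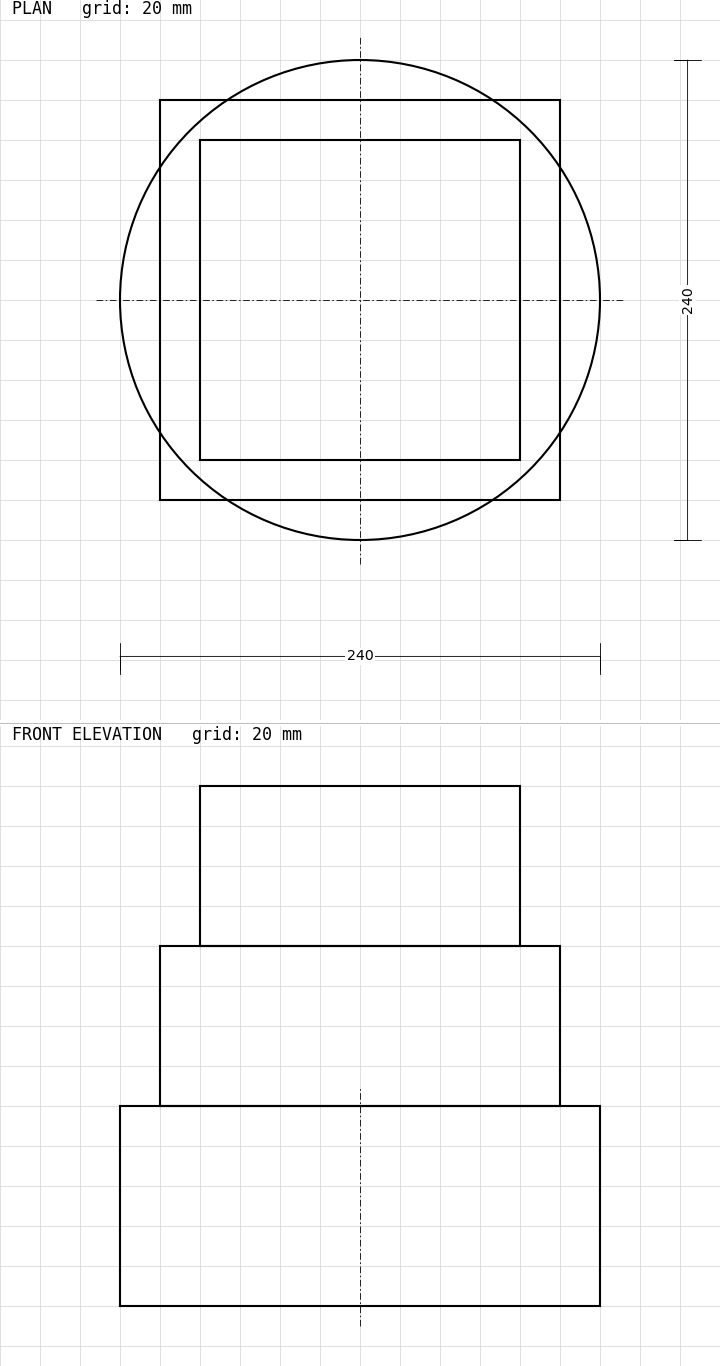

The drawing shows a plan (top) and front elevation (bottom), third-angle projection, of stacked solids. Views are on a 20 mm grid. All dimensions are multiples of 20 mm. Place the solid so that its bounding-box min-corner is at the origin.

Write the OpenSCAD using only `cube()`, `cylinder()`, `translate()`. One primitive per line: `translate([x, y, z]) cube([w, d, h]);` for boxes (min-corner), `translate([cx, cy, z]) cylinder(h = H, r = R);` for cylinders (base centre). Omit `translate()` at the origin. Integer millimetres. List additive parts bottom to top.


translate([120, 120, 0]) cylinder(h = 100, r = 120);
translate([20, 20, 100]) cube([200, 200, 80]);
translate([40, 40, 180]) cube([160, 160, 80]);


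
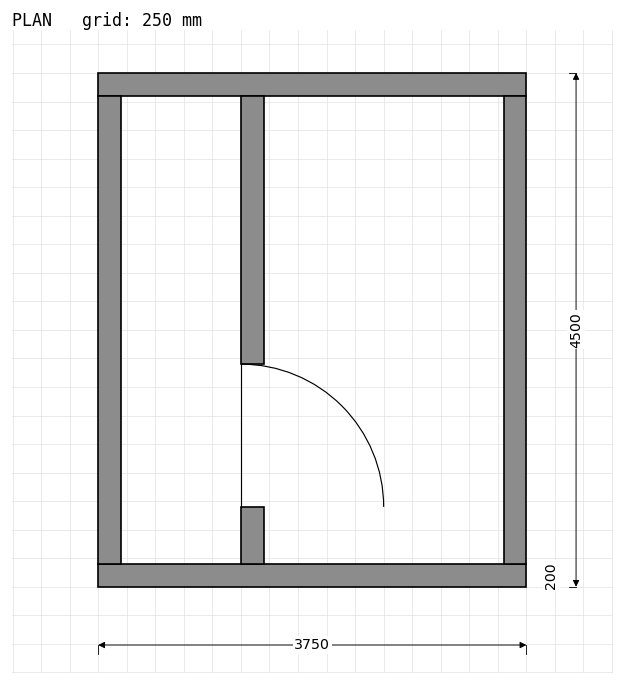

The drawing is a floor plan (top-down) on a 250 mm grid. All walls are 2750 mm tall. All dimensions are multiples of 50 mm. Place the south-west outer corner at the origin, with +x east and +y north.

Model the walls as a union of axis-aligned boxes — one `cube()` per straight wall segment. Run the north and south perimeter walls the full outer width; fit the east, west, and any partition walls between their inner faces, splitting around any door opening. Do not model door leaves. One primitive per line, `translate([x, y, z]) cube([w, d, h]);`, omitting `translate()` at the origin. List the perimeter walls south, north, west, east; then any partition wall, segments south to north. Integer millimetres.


cube([3750, 200, 2750]);
translate([0, 4300, 0]) cube([3750, 200, 2750]);
translate([0, 200, 0]) cube([200, 4100, 2750]);
translate([3550, 200, 0]) cube([200, 4100, 2750]);
translate([1250, 200, 0]) cube([200, 500, 2750]);
translate([1250, 1950, 0]) cube([200, 2350, 2750]);


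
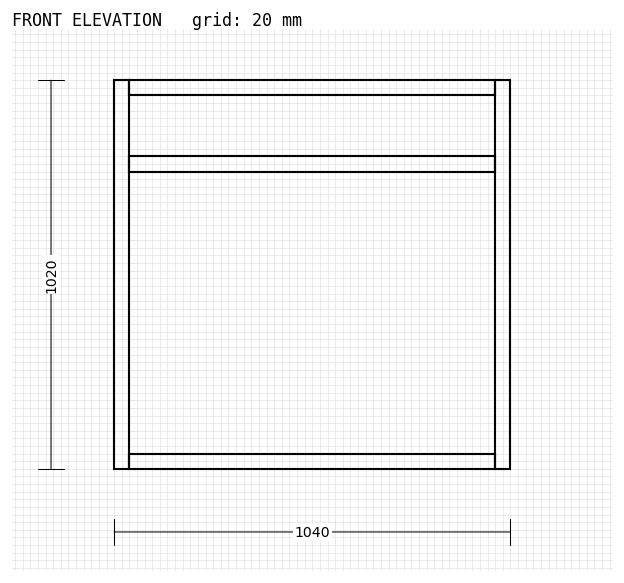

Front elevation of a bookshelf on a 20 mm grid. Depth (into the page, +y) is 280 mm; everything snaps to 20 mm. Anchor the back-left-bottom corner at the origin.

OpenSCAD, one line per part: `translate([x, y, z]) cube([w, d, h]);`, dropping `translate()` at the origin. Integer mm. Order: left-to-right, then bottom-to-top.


cube([40, 280, 1020]);
translate([40, 0, 0]) cube([960, 280, 40]);
translate([40, 0, 780]) cube([960, 280, 40]);
translate([40, 0, 980]) cube([960, 280, 40]);
translate([1000, 0, 0]) cube([40, 280, 1020]);


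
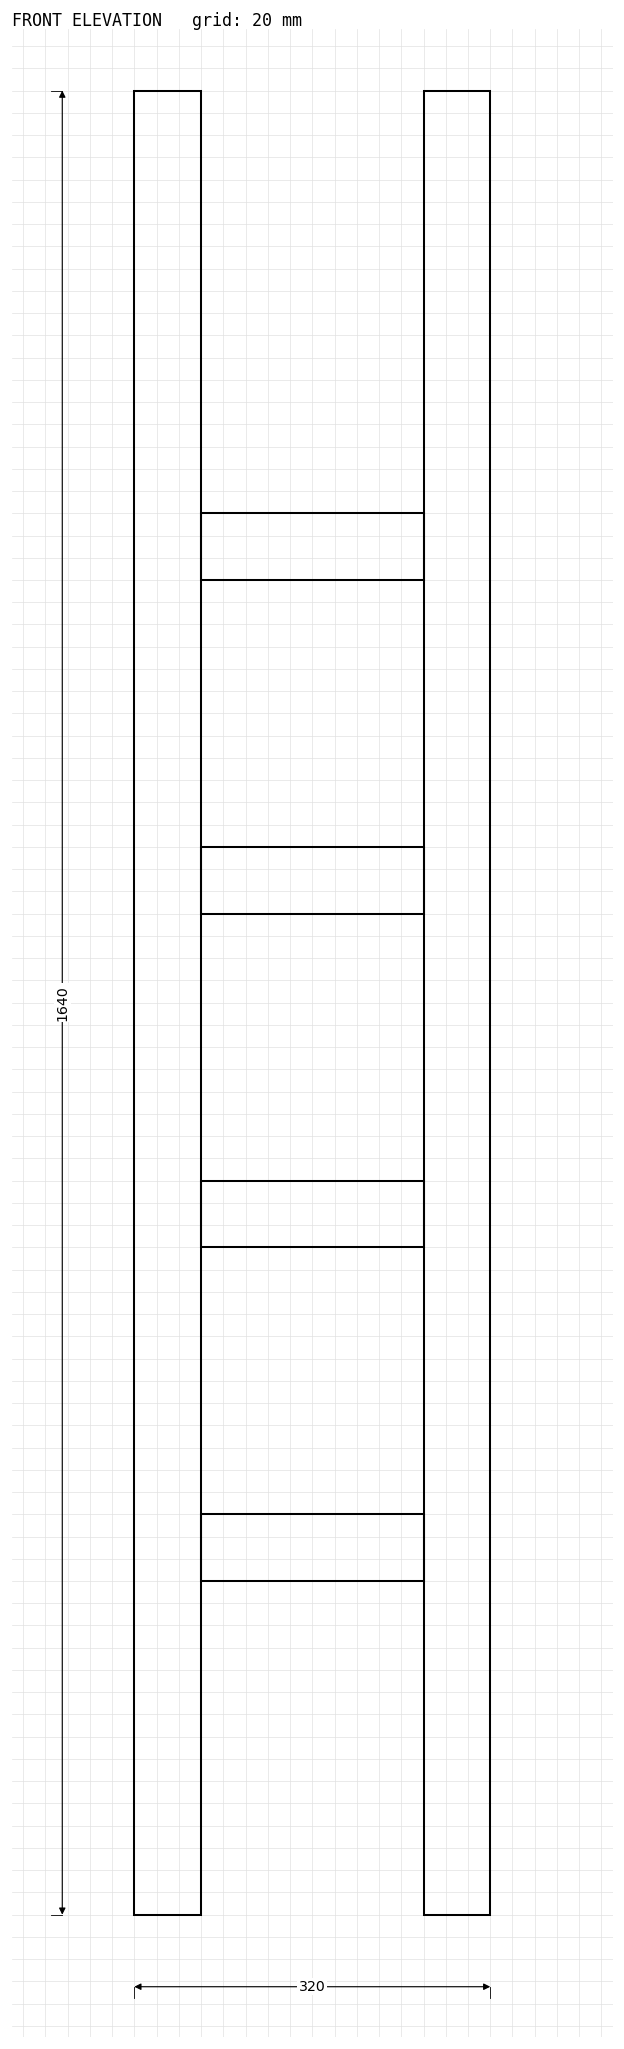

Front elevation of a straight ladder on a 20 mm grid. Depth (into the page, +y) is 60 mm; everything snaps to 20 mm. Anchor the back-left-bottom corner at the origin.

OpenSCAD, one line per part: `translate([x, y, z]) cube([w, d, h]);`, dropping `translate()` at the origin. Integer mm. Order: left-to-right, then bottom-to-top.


cube([60, 60, 1640]);
translate([60, 0, 300]) cube([200, 60, 60]);
translate([60, 0, 600]) cube([200, 60, 60]);
translate([60, 0, 900]) cube([200, 60, 60]);
translate([60, 0, 1200]) cube([200, 60, 60]);
translate([260, 0, 0]) cube([60, 60, 1640]);
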